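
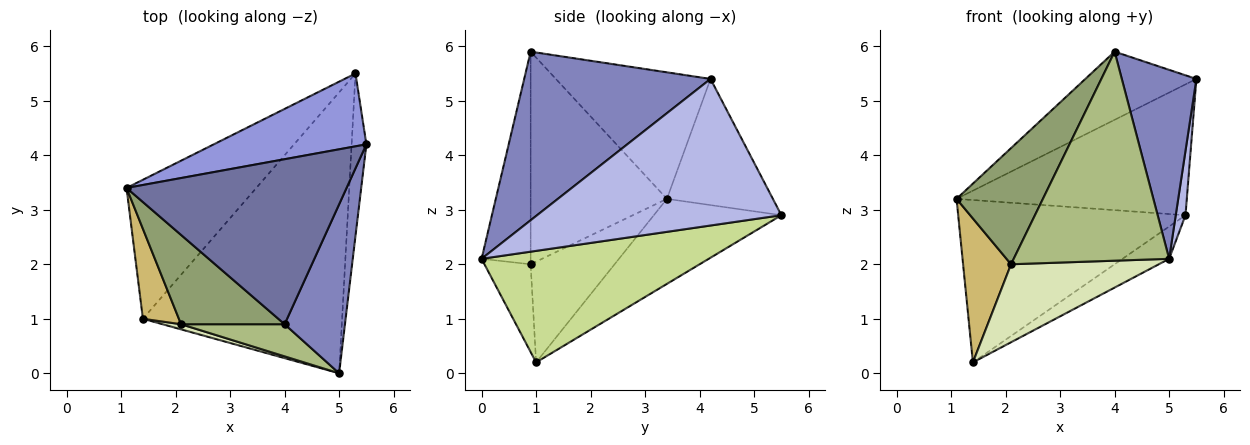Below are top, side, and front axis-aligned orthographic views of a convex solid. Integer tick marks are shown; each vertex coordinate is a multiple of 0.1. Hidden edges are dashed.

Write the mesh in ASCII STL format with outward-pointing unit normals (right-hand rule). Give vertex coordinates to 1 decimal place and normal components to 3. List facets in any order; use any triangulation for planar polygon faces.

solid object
 facet normal -0.469 0.337 0.816
  outer loop
   vertex 4.0 0.9 5.9
   vertex 5.5 4.2 5.4
   vertex 1.1 3.4 3.2
  endloop
 endfacet
 facet normal 0.881 -0.353 0.315
  outer loop
   vertex 4.0 0.9 5.9
   vertex 5.0 0.0 2.1
   vertex 5.5 4.2 5.4
  endloop
 endfacet
 facet normal -0.373 0.811 0.451
  outer loop
   vertex 5.3 5.5 2.9
   vertex 1.1 3.4 3.2
   vertex 5.5 4.2 5.4
  endloop
 endfacet
 facet normal 0.994 -0.040 -0.100
  outer loop
   vertex 5.3 5.5 2.9
   vertex 5.5 4.2 5.4
   vertex 5.0 0.0 2.1
  endloop
 endfacet
 facet normal -0.781 -0.495 0.381
  outer loop
   vertex 2.1 0.9 2.0
   vertex 4.0 0.9 5.9
   vertex 1.1 3.4 3.2
  endloop
 endfacet
 facet normal -0.298 -0.944 0.145
  outer loop
   vertex 2.1 0.9 2.0
   vertex 5.0 0.0 2.1
   vertex 4.0 0.9 5.9
  endloop
 endfacet
 facet normal 0.486 0.100 -0.868
  outer loop
   vertex 1.4 1.0 0.2
   vertex 5.3 5.5 2.9
   vertex 5.0 0.0 2.1
  endloop
 endfacet
 facet normal -0.298 -0.953 0.063
  outer loop
   vertex 1.4 1.0 0.2
   vertex 5.0 0.0 2.1
   vertex 2.1 0.9 2.0
  endloop
 endfacet
 facet normal -0.392 0.699 -0.598
  outer loop
   vertex 1.4 1.0 0.2
   vertex 1.1 3.4 3.2
   vertex 5.3 5.5 2.9
  endloop
 endfacet
 facet normal -0.829 -0.474 0.296
  outer loop
   vertex 1.4 1.0 0.2
   vertex 2.1 0.9 2.0
   vertex 1.1 3.4 3.2
  endloop
 endfacet
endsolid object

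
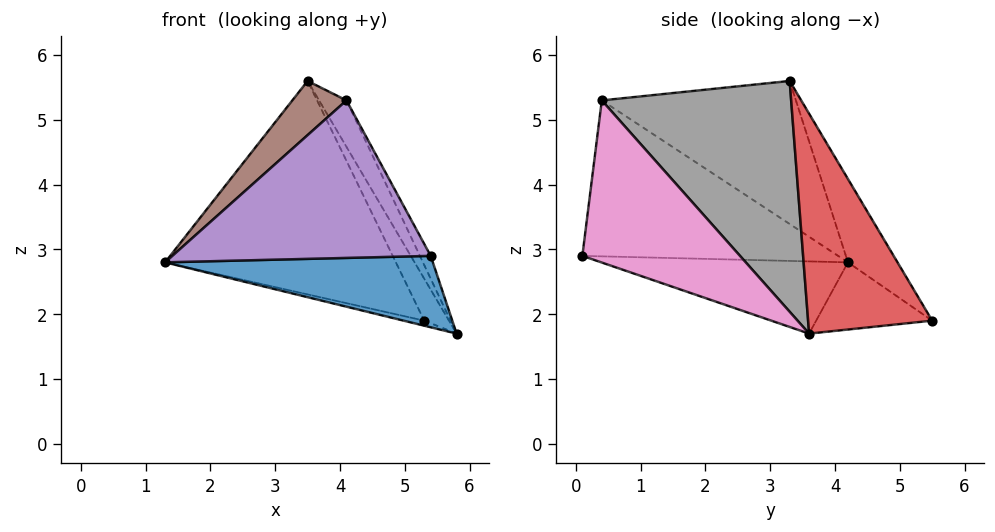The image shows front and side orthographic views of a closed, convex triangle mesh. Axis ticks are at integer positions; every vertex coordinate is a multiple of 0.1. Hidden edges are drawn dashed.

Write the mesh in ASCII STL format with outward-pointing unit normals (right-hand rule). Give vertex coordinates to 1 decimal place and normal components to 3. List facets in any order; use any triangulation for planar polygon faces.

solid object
 facet normal -0.263 -0.286 -0.921
  outer loop
   vertex 5.4 0.1 2.9
   vertex 1.3 4.2 2.8
   vertex 5.8 3.6 1.7
  endloop
 endfacet
 facet normal -0.232 0.041 -0.972
  outer loop
   vertex 5.3 5.5 1.9
   vertex 5.8 3.6 1.7
   vertex 1.3 4.2 2.8
  endloop
 endfacet
 facet normal -0.189 0.882 0.432
  outer loop
   vertex 5.3 5.5 1.9
   vertex 1.3 4.2 2.8
   vertex 3.5 3.3 5.6
  endloop
 endfacet
 facet normal 0.843 0.168 0.510
  outer loop
   vertex 5.3 5.5 1.9
   vertex 3.5 3.3 5.6
   vertex 5.8 3.6 1.7
  endloop
 endfacet
 facet normal -0.675 -0.682 -0.281
  outer loop
   vertex 4.1 0.4 5.3
   vertex 1.3 4.2 2.8
   vertex 5.4 0.1 2.9
  endloop
 endfacet
 facet normal -0.800 -0.223 0.557
  outer loop
   vertex 4.1 0.4 5.3
   vertex 3.5 3.3 5.6
   vertex 1.3 4.2 2.8
  endloop
 endfacet
 facet normal 0.881 0.060 0.470
  outer loop
   vertex 4.1 0.4 5.3
   vertex 5.4 0.1 2.9
   vertex 5.8 3.6 1.7
  endloop
 endfacet
 facet normal 0.851 0.123 0.511
  outer loop
   vertex 4.1 0.4 5.3
   vertex 5.8 3.6 1.7
   vertex 3.5 3.3 5.6
  endloop
 endfacet
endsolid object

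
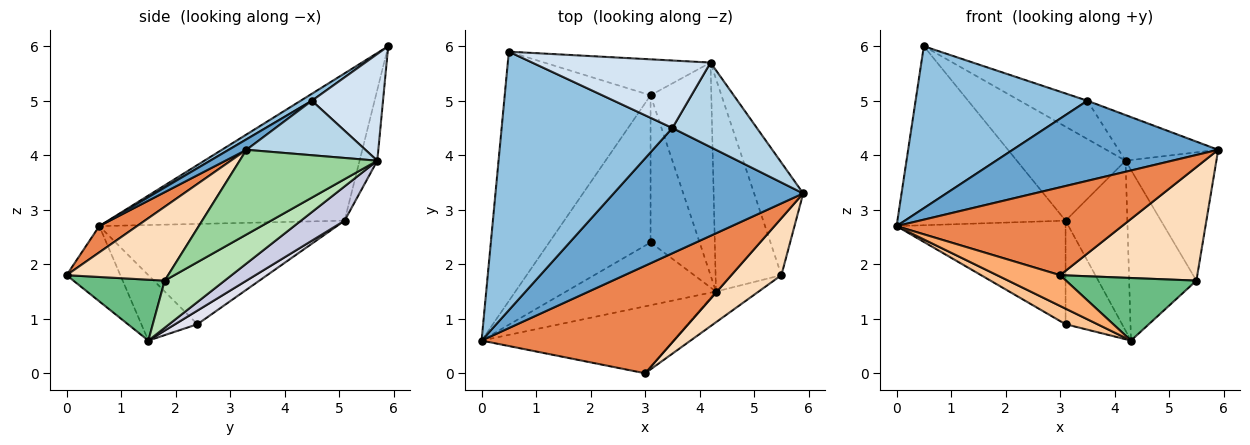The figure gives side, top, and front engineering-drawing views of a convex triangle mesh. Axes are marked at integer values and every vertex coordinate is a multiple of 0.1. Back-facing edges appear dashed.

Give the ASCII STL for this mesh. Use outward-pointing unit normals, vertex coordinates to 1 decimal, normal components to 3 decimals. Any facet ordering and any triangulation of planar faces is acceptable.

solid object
 facet normal 0.047 -0.538 0.842
  outer loop
   vertex 3.5 4.5 5.0
   vertex 0.0 0.6 2.7
   vertex 5.9 3.3 4.1
  endloop
 endfacet
 facet normal 0.035 -0.531 0.847
  outer loop
   vertex 3.5 4.5 5.0
   vertex 0.5 5.9 6.0
   vertex 0.0 0.6 2.7
  endloop
 endfacet
 facet normal 0.494 0.413 0.765
  outer loop
   vertex 3.5 4.5 5.0
   vertex 5.9 3.3 4.1
   vertex 4.2 5.7 3.9
  endloop
 endfacet
 facet normal 0.462 0.438 0.771
  outer loop
   vertex 3.5 4.5 5.0
   vertex 4.2 5.7 3.9
   vertex 0.5 5.9 6.0
  endloop
 endfacet
 facet normal 0.105 -0.629 0.770
  outer loop
   vertex 3.0 0.0 1.8
   vertex 5.9 3.3 4.1
   vertex 0.0 0.6 2.7
  endloop
 endfacet
 facet normal -0.335 -0.394 -0.856
  outer loop
   vertex 3.0 0.0 1.8
   vertex 0.0 0.6 2.7
   vertex 4.3 1.5 0.6
  endloop
 endfacet
 facet normal -0.390 -0.222 -0.894
  outer loop
   vertex 3.1 2.4 0.9
   vertex 4.3 1.5 0.6
   vertex 0.0 0.6 2.7
  endloop
 endfacet
 facet normal 0.552 -0.745 0.374
  outer loop
   vertex 5.5 1.8 1.7
   vertex 5.9 3.3 4.1
   vertex 3.0 0.0 1.8
  endloop
 endfacet
 facet normal 0.532 -0.760 -0.373
  outer loop
   vertex 5.5 1.8 1.7
   vertex 3.0 0.0 1.8
   vertex 4.3 1.5 0.6
  endloop
 endfacet
 facet normal 0.751 0.496 -0.435
  outer loop
   vertex 5.5 1.8 1.7
   vertex 4.2 5.7 3.9
   vertex 5.9 3.3 4.1
  endloop
 endfacet
 facet normal 0.487 0.547 -0.681
  outer loop
   vertex 5.5 1.8 1.7
   vertex 4.3 1.5 0.6
   vertex 4.2 5.7 3.9
  endloop
 endfacet
 facet normal -0.151 0.923 -0.353
  outer loop
   vertex 3.1 5.1 2.8
   vertex 0.5 5.9 6.0
   vertex 4.2 5.7 3.9
  endloop
 endfacet
 facet normal -0.634 0.451 -0.628
  outer loop
   vertex 3.1 5.1 2.8
   vertex 0.0 0.6 2.7
   vertex 0.5 5.9 6.0
  endloop
 endfacet
 facet normal -0.629 0.447 -0.636
  outer loop
   vertex 3.1 5.1 2.8
   vertex 3.1 2.4 0.9
   vertex 0.0 0.6 2.7
  endloop
 endfacet
 facet normal 0.403 0.571 -0.715
  outer loop
   vertex 3.1 5.1 2.8
   vertex 4.2 5.7 3.9
   vertex 4.3 1.5 0.6
  endloop
 endfacet
 facet normal 0.222 0.561 -0.797
  outer loop
   vertex 3.1 5.1 2.8
   vertex 4.3 1.5 0.6
   vertex 3.1 2.4 0.9
  endloop
 endfacet
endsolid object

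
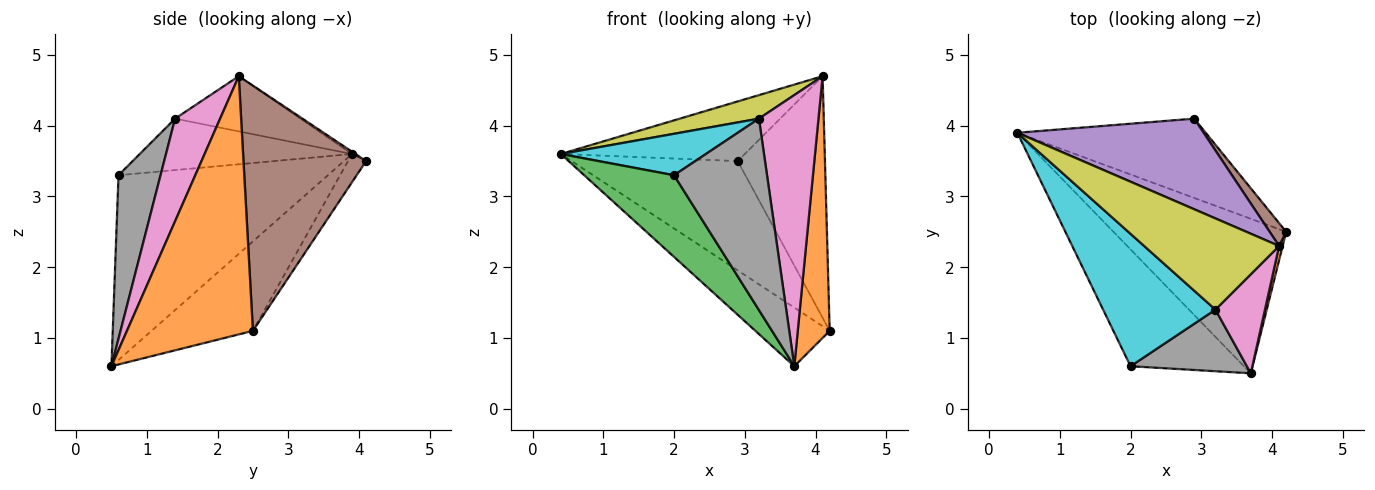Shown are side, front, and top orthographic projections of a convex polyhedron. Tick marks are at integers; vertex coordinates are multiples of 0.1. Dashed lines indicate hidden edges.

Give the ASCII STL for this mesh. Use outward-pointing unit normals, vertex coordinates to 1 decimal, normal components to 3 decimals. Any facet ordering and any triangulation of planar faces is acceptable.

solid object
 facet normal -0.436 0.319 -0.841
  outer loop
   vertex 3.7 0.5 0.6
   vertex 0.4 3.9 3.6
   vertex 4.2 2.5 1.1
  endloop
 endfacet
 facet normal 0.969 -0.246 0.013
  outer loop
   vertex 4.1 2.3 4.7
   vertex 3.7 0.5 0.6
   vertex 4.2 2.5 1.1
  endloop
 endfacet
 facet normal -0.800 -0.343 -0.491
  outer loop
   vertex 2.0 0.6 3.3
   vertex 0.4 3.9 3.6
   vertex 3.7 0.5 0.6
  endloop
 endfacet
 facet normal -0.088 0.806 -0.585
  outer loop
   vertex 2.9 4.1 3.5
   vertex 4.2 2.5 1.1
   vertex 0.4 3.9 3.6
  endloop
 endfacet
 facet normal -0.011 0.550 0.835
  outer loop
   vertex 2.9 4.1 3.5
   vertex 0.4 3.9 3.6
   vertex 4.1 2.3 4.7
  endloop
 endfacet
 facet normal 0.814 0.579 0.055
  outer loop
   vertex 2.9 4.1 3.5
   vertex 4.1 2.3 4.7
   vertex 4.2 2.5 1.1
  endloop
 endfacet
 facet normal 0.579 -0.766 0.280
  outer loop
   vertex 3.2 1.4 4.1
   vertex 3.7 0.5 0.6
   vertex 4.1 2.3 4.7
  endloop
 endfacet
 facet normal 0.395 -0.874 0.281
  outer loop
   vertex 3.2 1.4 4.1
   vertex 2.0 0.6 3.3
   vertex 3.7 0.5 0.6
  endloop
 endfacet
 facet normal -0.368 -0.232 0.900
  outer loop
   vertex 3.2 1.4 4.1
   vertex 4.1 2.3 4.7
   vertex 0.4 3.9 3.6
  endloop
 endfacet
 facet normal -0.401 -0.274 0.874
  outer loop
   vertex 3.2 1.4 4.1
   vertex 0.4 3.9 3.6
   vertex 2.0 0.6 3.3
  endloop
 endfacet
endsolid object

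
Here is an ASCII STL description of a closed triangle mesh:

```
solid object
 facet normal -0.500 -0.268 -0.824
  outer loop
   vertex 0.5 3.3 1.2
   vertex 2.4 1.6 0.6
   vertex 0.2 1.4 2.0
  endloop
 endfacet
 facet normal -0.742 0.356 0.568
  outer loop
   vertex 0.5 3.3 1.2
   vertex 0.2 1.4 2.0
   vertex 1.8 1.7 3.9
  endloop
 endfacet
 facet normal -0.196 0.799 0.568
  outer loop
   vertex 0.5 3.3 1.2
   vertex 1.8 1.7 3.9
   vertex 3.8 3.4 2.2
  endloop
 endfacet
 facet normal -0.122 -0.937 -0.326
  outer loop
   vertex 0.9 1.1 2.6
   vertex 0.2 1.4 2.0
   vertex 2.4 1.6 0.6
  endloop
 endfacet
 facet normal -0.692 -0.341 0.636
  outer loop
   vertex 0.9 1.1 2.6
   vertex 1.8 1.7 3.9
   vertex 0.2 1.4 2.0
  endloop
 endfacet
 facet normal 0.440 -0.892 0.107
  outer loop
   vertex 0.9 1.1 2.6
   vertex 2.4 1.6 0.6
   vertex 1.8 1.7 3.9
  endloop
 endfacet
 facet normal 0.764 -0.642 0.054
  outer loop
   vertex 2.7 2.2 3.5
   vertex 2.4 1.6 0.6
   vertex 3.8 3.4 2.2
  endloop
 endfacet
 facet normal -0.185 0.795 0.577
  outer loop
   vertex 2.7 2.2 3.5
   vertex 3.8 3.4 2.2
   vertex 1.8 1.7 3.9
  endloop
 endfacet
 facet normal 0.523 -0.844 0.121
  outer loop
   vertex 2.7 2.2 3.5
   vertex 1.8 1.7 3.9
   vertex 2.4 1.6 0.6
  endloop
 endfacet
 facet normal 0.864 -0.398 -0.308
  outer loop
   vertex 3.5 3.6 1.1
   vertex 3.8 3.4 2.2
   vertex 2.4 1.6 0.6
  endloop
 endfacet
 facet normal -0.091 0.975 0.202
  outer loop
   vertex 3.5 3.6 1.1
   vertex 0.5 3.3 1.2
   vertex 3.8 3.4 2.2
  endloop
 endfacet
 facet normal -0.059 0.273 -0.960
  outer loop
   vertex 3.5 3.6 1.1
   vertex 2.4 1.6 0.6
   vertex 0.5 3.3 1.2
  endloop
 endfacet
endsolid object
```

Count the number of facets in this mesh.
12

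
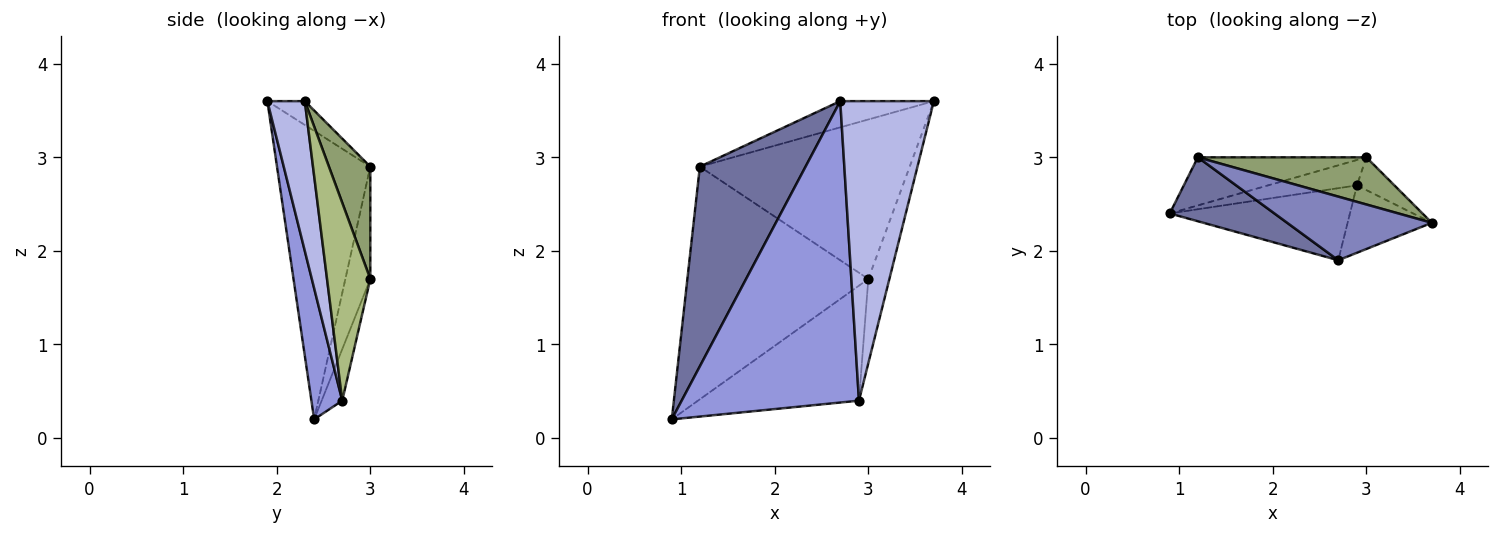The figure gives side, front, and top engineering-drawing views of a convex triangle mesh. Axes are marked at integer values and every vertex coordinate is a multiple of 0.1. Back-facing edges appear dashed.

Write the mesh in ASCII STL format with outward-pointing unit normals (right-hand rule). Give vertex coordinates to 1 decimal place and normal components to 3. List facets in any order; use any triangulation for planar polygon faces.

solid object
 facet normal -0.644 -0.729 0.233
  outer loop
   vertex 2.7 1.9 3.6
   vertex 1.2 3.0 2.9
   vertex 0.9 2.4 0.2
  endloop
 endfacet
 facet normal -0.151 0.376 0.914
  outer loop
   vertex 2.7 1.9 3.6
   vertex 3.7 2.3 3.6
   vertex 1.2 3.0 2.9
  endloop
 endfacet
 facet normal 0.167 -0.959 -0.229
  outer loop
   vertex 2.9 2.7 0.4
   vertex 2.7 1.9 3.6
   vertex 0.9 2.4 0.2
  endloop
 endfacet
 facet normal 0.364 -0.909 -0.204
  outer loop
   vertex 2.9 2.7 0.4
   vertex 3.7 2.3 3.6
   vertex 2.7 1.9 3.6
  endloop
 endfacet
 facet normal 0.186 0.942 0.279
  outer loop
   vertex 3.0 3.0 1.7
   vertex 1.2 3.0 2.9
   vertex 3.7 2.3 3.6
  endloop
 endfacet
 facet normal 0.886 0.431 -0.168
  outer loop
   vertex 3.0 3.0 1.7
   vertex 3.7 2.3 3.6
   vertex 2.9 2.7 0.4
  endloop
 endfacet
 facet normal -0.134 0.970 -0.201
  outer loop
   vertex 3.0 3.0 1.7
   vertex 0.9 2.4 0.2
   vertex 1.2 3.0 2.9
  endloop
 endfacet
 facet normal -0.124 0.969 -0.214
  outer loop
   vertex 3.0 3.0 1.7
   vertex 2.9 2.7 0.4
   vertex 0.9 2.4 0.2
  endloop
 endfacet
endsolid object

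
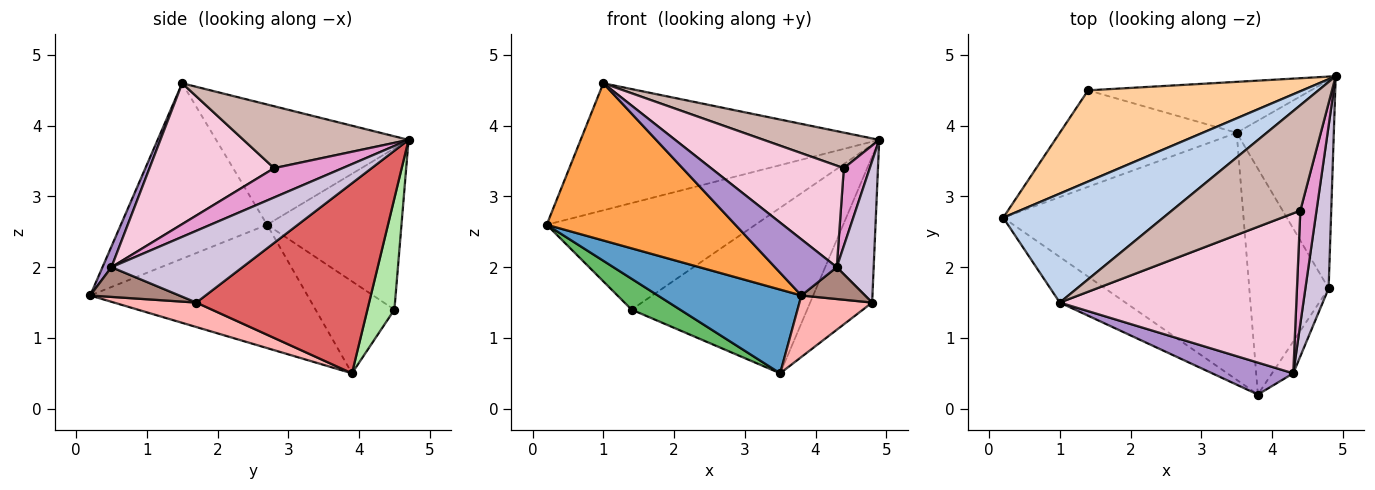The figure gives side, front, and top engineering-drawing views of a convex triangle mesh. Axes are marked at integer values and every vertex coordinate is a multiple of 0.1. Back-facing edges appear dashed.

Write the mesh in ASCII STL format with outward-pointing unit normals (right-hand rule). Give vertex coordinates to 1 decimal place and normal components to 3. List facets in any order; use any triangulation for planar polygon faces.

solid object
 facet normal -0.437 -0.289 -0.852
  outer loop
   vertex 3.5 3.9 0.5
   vertex 3.8 0.2 1.6
   vertex 0.2 2.7 2.6
  endloop
 endfacet
 facet normal -0.439 0.682 0.585
  outer loop
   vertex 1.0 1.5 4.6
   vertex 4.9 4.7 3.8
   vertex 0.2 2.7 2.6
  endloop
 endfacet
 facet normal -0.597 -0.770 -0.223
  outer loop
   vertex 1.0 1.5 4.6
   vertex 0.2 2.7 2.6
   vertex 3.8 0.2 1.6
  endloop
 endfacet
 facet normal -0.440 0.682 0.584
  outer loop
   vertex 1.4 4.5 1.4
   vertex 0.2 2.7 2.6
   vertex 4.9 4.7 3.8
  endloop
 endfacet
 facet normal -0.444 -0.273 -0.853
  outer loop
   vertex 1.4 4.5 1.4
   vertex 3.5 3.9 0.5
   vertex 0.2 2.7 2.6
  endloop
 endfacet
 facet normal 0.145 0.946 -0.291
  outer loop
   vertex 1.4 4.5 1.4
   vertex 4.9 4.7 3.8
   vertex 3.5 3.9 0.5
  endloop
 endfacet
 facet normal 0.848 0.304 -0.434
  outer loop
   vertex 4.8 1.7 1.5
   vertex 3.5 3.9 0.5
   vertex 4.9 4.7 3.8
  endloop
 endfacet
 facet normal 0.285 -0.252 -0.925
  outer loop
   vertex 4.8 1.7 1.5
   vertex 3.8 0.2 1.6
   vertex 3.5 3.9 0.5
  endloop
 endfacet
 facet normal 0.125 -0.862 0.490
  outer loop
   vertex 4.3 0.5 2.0
   vertex 1.0 1.5 4.6
   vertex 3.8 0.2 1.6
  endloop
 endfacet
 facet normal 0.919 -0.259 0.298
  outer loop
   vertex 4.3 0.5 2.0
   vertex 4.8 1.7 1.5
   vertex 4.9 4.7 3.8
  endloop
 endfacet
 facet normal 0.704 -0.503 -0.503
  outer loop
   vertex 4.3 0.5 2.0
   vertex 3.8 0.2 1.6
   vertex 4.8 1.7 1.5
  endloop
 endfacet
 facet normal 0.415 -0.291 0.862
  outer loop
   vertex 4.4 2.8 3.4
   vertex 4.9 4.7 3.8
   vertex 1.0 1.5 4.6
  endloop
 endfacet
 facet normal 0.831 -0.315 0.458
  outer loop
   vertex 4.4 2.8 3.4
   vertex 4.3 0.5 2.0
   vertex 4.9 4.7 3.8
  endloop
 endfacet
 facet normal 0.449 -0.479 0.754
  outer loop
   vertex 4.4 2.8 3.4
   vertex 1.0 1.5 4.6
   vertex 4.3 0.5 2.0
  endloop
 endfacet
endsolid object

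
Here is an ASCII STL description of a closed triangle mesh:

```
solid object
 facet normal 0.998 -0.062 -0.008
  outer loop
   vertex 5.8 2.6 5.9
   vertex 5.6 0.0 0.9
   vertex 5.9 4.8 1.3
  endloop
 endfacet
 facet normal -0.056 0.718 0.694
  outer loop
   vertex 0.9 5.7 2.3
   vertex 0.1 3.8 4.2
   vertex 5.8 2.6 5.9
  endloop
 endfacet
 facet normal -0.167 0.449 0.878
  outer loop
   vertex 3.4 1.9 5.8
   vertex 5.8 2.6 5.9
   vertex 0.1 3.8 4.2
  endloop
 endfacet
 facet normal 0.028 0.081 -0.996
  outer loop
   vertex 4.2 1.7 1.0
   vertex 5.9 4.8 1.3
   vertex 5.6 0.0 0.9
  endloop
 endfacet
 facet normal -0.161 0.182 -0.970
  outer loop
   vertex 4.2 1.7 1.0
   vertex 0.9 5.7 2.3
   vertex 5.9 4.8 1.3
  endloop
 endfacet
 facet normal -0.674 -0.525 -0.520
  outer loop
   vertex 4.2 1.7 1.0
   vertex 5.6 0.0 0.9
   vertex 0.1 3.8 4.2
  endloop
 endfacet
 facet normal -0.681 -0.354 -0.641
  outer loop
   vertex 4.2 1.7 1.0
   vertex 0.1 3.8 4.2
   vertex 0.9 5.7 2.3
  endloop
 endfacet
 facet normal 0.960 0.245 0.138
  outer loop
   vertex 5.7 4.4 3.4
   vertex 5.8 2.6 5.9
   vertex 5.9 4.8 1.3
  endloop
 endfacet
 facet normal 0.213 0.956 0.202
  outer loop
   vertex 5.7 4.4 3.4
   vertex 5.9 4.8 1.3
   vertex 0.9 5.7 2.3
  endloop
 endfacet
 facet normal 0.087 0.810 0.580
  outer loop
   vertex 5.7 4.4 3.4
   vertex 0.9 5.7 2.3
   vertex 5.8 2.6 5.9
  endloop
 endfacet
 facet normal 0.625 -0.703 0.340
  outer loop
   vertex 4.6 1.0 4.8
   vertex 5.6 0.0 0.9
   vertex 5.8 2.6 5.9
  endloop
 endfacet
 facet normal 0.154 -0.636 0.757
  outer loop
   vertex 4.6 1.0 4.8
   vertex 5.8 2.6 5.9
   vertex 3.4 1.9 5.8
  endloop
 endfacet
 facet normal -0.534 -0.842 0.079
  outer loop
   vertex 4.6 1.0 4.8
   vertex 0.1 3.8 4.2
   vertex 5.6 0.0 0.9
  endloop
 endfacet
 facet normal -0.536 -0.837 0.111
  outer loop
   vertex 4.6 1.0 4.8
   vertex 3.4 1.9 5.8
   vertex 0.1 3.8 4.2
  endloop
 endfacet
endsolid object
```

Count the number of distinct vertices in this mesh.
9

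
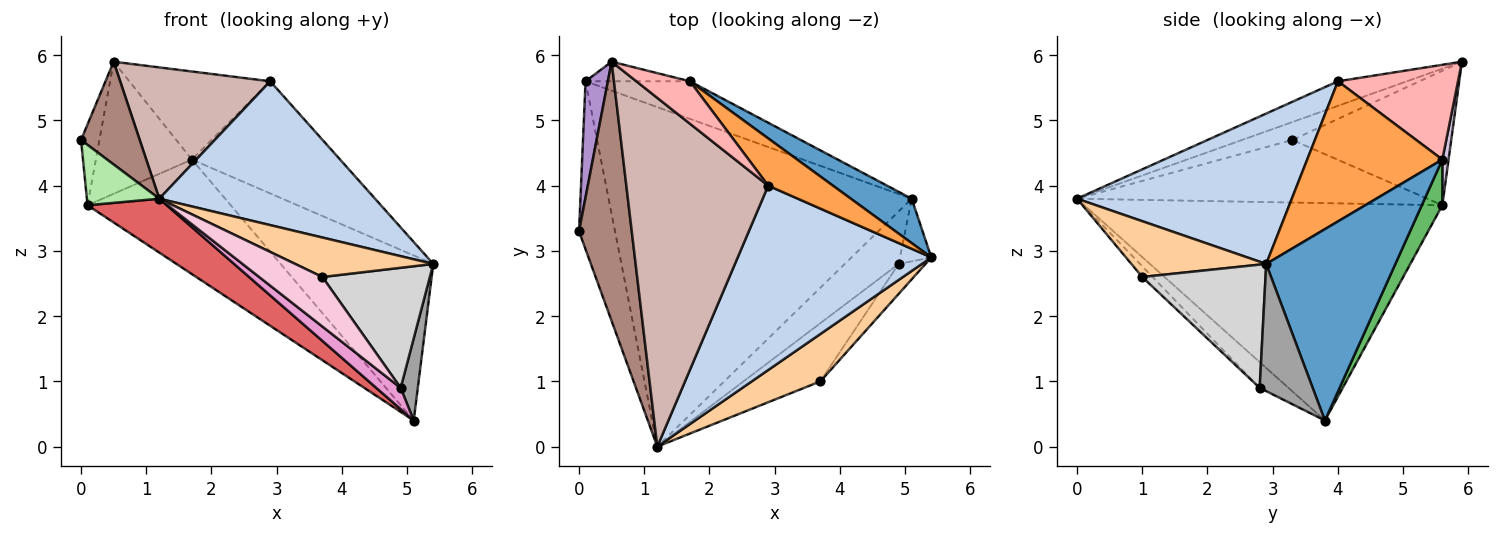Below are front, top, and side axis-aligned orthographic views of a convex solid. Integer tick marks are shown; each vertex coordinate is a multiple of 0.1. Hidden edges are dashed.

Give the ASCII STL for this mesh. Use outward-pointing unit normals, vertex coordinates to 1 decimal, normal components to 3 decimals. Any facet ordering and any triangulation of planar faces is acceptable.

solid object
 facet normal 0.633 0.748 0.201
  outer loop
   vertex 1.7 5.6 4.4
   vertex 5.4 2.9 2.8
   vertex 5.1 3.8 0.4
  endloop
 endfacet
 facet normal 0.522 -0.525 0.672
  outer loop
   vertex 2.9 4.0 5.6
   vertex 1.2 0.0 3.8
   vertex 5.4 2.9 2.8
  endloop
 endfacet
 facet normal 0.643 0.705 0.297
  outer loop
   vertex 2.9 4.0 5.6
   vertex 5.4 2.9 2.8
   vertex 1.7 5.6 4.4
  endloop
 endfacet
 facet normal 0.530 -0.543 0.652
  outer loop
   vertex 3.7 1.0 2.6
   vertex 5.4 2.9 2.8
   vertex 1.2 0.0 3.8
  endloop
 endfacet
 facet normal 0.135 0.941 -0.309
  outer loop
   vertex 0.1 5.6 3.7
   vertex 1.7 5.6 4.4
   vertex 5.1 3.8 0.4
  endloop
 endfacet
 facet normal -0.853 -0.176 -0.491
  outer loop
   vertex 0.1 5.6 3.7
   vertex 1.2 0.0 3.8
   vertex 0.0 3.3 4.7
  endloop
 endfacet
 facet normal -0.578 -0.128 -0.806
  outer loop
   vertex 0.1 5.6 3.7
   vertex 5.1 3.8 0.4
   vertex 1.2 0.0 3.8
  endloop
 endfacet
 facet normal 0.609 0.715 0.344
  outer loop
   vertex 0.5 5.9 5.9
   vertex 2.9 4.0 5.6
   vertex 1.7 5.6 4.4
  endloop
 endfacet
 facet normal -0.980 0.113 0.163
  outer loop
   vertex 0.5 5.9 5.9
   vertex 0.1 5.6 3.7
   vertex 0.0 3.3 4.7
  endloop
 endfacet
 facet normal 0.064 0.987 -0.146
  outer loop
   vertex 0.5 5.9 5.9
   vertex 1.7 5.6 4.4
   vertex 0.1 5.6 3.7
  endloop
 endfacet
 facet normal -0.301 -0.351 0.887
  outer loop
   vertex 0.5 5.9 5.9
   vertex 0.0 3.3 4.7
   vertex 1.2 0.0 3.8
  endloop
 endfacet
 facet normal -0.160 -0.348 0.924
  outer loop
   vertex 0.5 5.9 5.9
   vertex 1.2 0.0 3.8
   vertex 2.9 4.0 5.6
  endloop
 endfacet
 facet normal -0.405 -0.343 -0.848
  outer loop
   vertex 4.9 2.8 0.9
   vertex 1.2 0.0 3.8
   vertex 5.1 3.8 0.4
  endloop
 endfacet
 facet normal -0.106 -0.645 -0.757
  outer loop
   vertex 4.9 2.8 0.9
   vertex 3.7 1.0 2.6
   vertex 1.2 0.0 3.8
  endloop
 endfacet
 facet normal 0.926 -0.299 -0.228
  outer loop
   vertex 4.9 2.8 0.9
   vertex 5.1 3.8 0.4
   vertex 5.4 2.9 2.8
  endloop
 endfacet
 facet normal 0.744 -0.649 -0.162
  outer loop
   vertex 4.9 2.8 0.9
   vertex 5.4 2.9 2.8
   vertex 3.7 1.0 2.6
  endloop
 endfacet
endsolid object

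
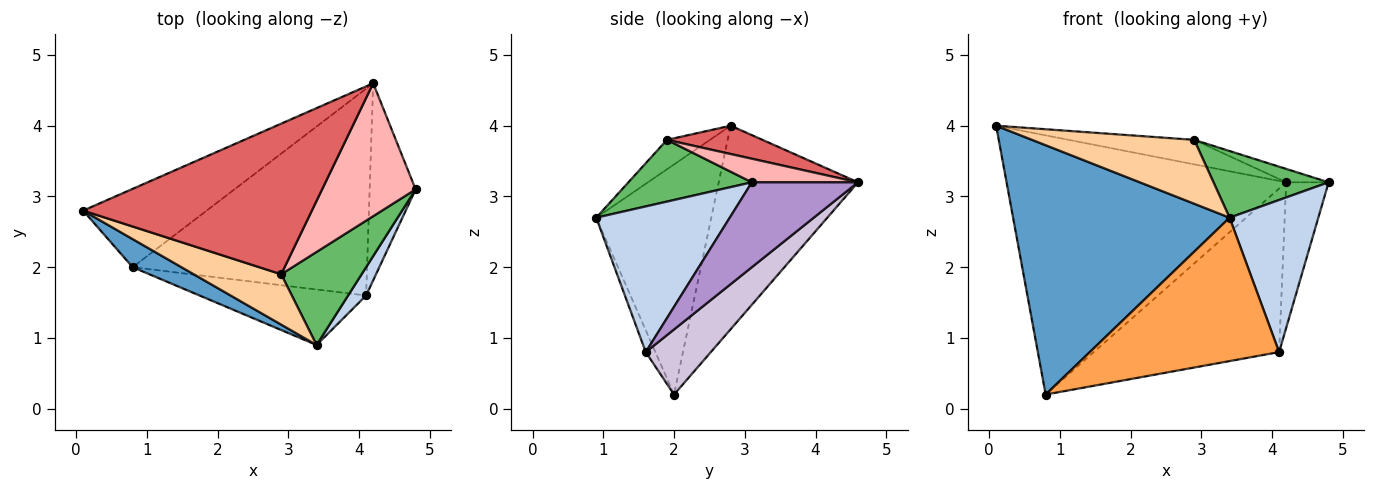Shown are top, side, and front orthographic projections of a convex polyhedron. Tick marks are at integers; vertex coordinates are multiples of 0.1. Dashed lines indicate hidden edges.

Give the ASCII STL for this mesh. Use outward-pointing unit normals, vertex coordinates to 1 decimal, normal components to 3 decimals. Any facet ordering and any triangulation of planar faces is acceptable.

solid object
 facet normal -0.467 -0.879 0.099
  outer loop
   vertex 0.8 2.0 0.2
   vertex 3.4 0.9 2.7
   vertex 0.1 2.8 4.0
  endloop
 endfacet
 facet normal 0.829 -0.551 0.102
  outer loop
   vertex 4.1 1.6 0.8
   vertex 4.8 3.1 3.2
   vertex 3.4 0.9 2.7
  endloop
 endfacet
 facet normal -0.047 -0.932 -0.361
  outer loop
   vertex 4.1 1.6 0.8
   vertex 3.4 0.9 2.7
   vertex 0.8 2.0 0.2
  endloop
 endfacet
 facet normal -0.204 -0.769 0.606
  outer loop
   vertex 2.9 1.9 3.8
   vertex 0.1 2.8 4.0
   vertex 3.4 0.9 2.7
  endloop
 endfacet
 facet normal 0.530 -0.494 0.690
  outer loop
   vertex 2.9 1.9 3.8
   vertex 3.4 0.9 2.7
   vertex 4.8 3.1 3.2
  endloop
 endfacet
 facet normal -0.430 0.864 -0.261
  outer loop
   vertex 4.2 4.6 3.2
   vertex 0.8 2.0 0.2
   vertex 0.1 2.8 4.0
  endloop
 endfacet
 facet normal 0.121 0.159 0.980
  outer loop
   vertex 4.2 4.6 3.2
   vertex 0.1 2.8 4.0
   vertex 2.9 1.9 3.8
  endloop
 endfacet
 facet normal 0.243 0.097 0.965
  outer loop
   vertex 4.2 4.6 3.2
   vertex 2.9 1.9 3.8
   vertex 4.8 3.1 3.2
  endloop
 endfacet
 facet normal 0.829 0.332 -0.449
  outer loop
   vertex 4.2 4.6 3.2
   vertex 4.8 3.1 3.2
   vertex 4.1 1.6 0.8
  endloop
 endfacet
 facet normal 0.213 0.606 -0.766
  outer loop
   vertex 4.2 4.6 3.2
   vertex 4.1 1.6 0.8
   vertex 0.8 2.0 0.2
  endloop
 endfacet
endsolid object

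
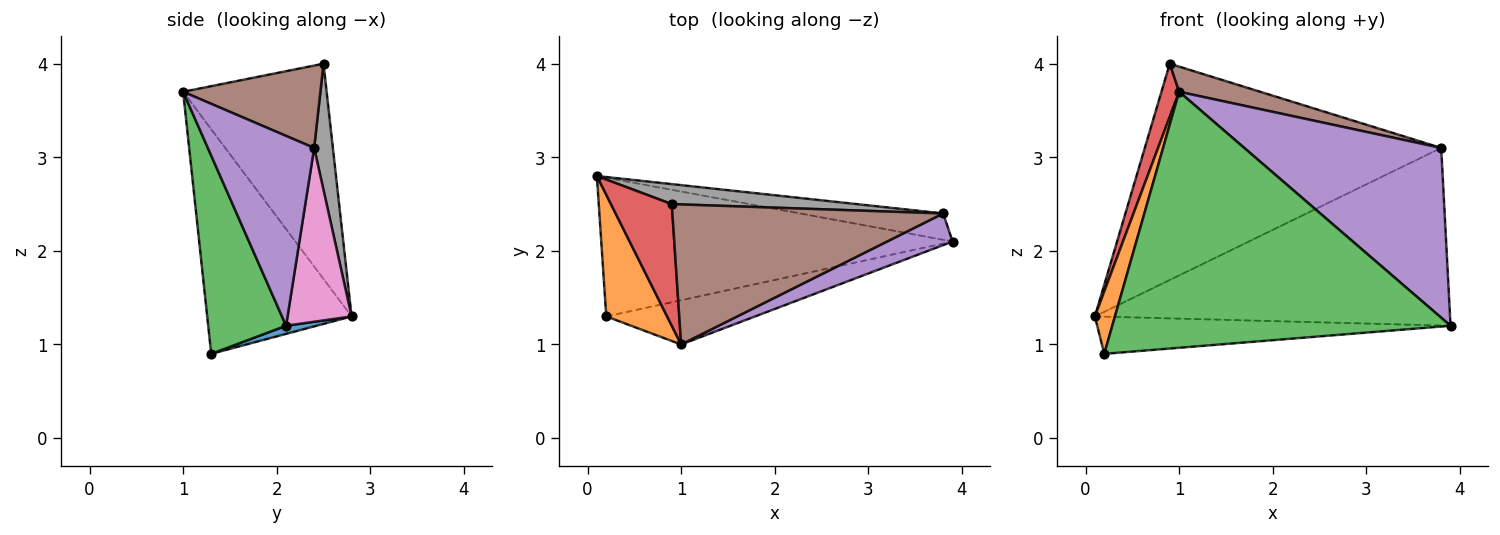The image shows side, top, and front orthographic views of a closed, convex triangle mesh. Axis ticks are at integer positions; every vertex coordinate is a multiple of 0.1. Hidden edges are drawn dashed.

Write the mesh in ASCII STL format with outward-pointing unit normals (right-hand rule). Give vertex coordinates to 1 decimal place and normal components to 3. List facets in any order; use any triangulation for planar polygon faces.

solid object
 facet normal 0.022 0.259 -0.966
  outer loop
   vertex 0.2 1.3 0.9
   vertex 0.1 2.8 1.3
   vertex 3.9 2.1 1.2
  endloop
 endfacet
 facet normal -0.957 -0.133 0.259
  outer loop
   vertex 0.2 1.3 0.9
   vertex 1.0 1.0 3.7
   vertex 0.1 2.8 1.3
  endloop
 endfacet
 facet normal 0.221 -0.961 -0.166
  outer loop
   vertex 0.2 1.3 0.9
   vertex 3.9 2.1 1.2
   vertex 1.0 1.0 3.7
  endloop
 endfacet
 facet normal -0.956 -0.118 0.270
  outer loop
   vertex 0.9 2.5 4.0
   vertex 0.1 2.8 1.3
   vertex 1.0 1.0 3.7
  endloop
 endfacet
 facet normal 0.469 -0.868 0.162
  outer loop
   vertex 3.8 2.4 3.1
   vertex 1.0 1.0 3.7
   vertex 3.9 2.1 1.2
  endloop
 endfacet
 facet normal 0.287 -0.169 0.943
  outer loop
   vertex 3.8 2.4 3.1
   vertex 0.9 2.5 4.0
   vertex 1.0 1.0 3.7
  endloop
 endfacet
 facet normal 0.176 0.974 -0.145
  outer loop
   vertex 3.8 2.4 3.1
   vertex 3.9 2.1 1.2
   vertex 0.1 2.8 1.3
  endloop
 endfacet
 facet normal 0.063 0.994 0.092
  outer loop
   vertex 3.8 2.4 3.1
   vertex 0.1 2.8 1.3
   vertex 0.9 2.5 4.0
  endloop
 endfacet
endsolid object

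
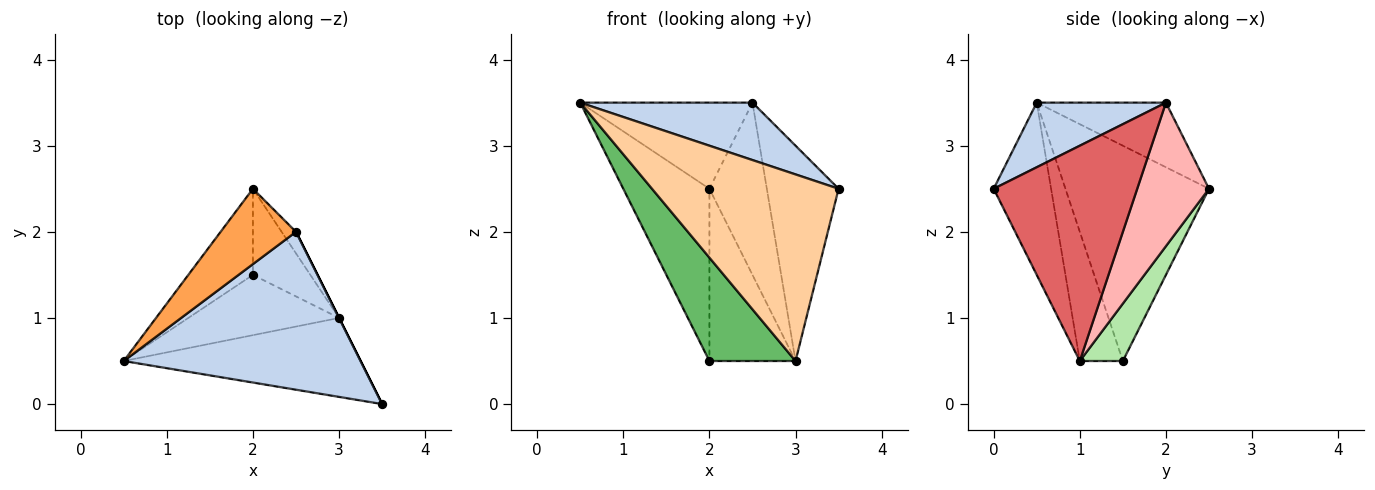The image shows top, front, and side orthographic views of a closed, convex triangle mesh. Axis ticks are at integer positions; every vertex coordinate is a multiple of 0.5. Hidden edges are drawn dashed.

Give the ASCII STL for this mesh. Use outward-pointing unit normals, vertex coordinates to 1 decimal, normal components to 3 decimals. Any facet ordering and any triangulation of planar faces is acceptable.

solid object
 facet normal -0.830 0.498 -0.249
  outer loop
   vertex 2.0 1.5 0.5
   vertex 0.5 0.5 3.5
   vertex 2.0 2.5 2.5
  endloop
 endfacet
 facet normal 0.248 -0.331 0.910
  outer loop
   vertex 2.5 2.0 3.5
   vertex 0.5 0.5 3.5
   vertex 3.5 0.0 2.5
  endloop
 endfacet
 facet normal -0.492 0.655 0.573
  outer loop
   vertex 2.5 2.0 3.5
   vertex 2.0 2.5 2.5
   vertex 0.5 0.5 3.5
  endloop
 endfacet
 facet normal -0.273 -0.886 -0.375
  outer loop
   vertex 3.0 1.0 0.5
   vertex 3.5 0.0 2.5
   vertex 0.5 0.5 3.5
  endloop
 endfacet
 facet normal -0.396 -0.793 -0.463
  outer loop
   vertex 3.0 1.0 0.5
   vertex 0.5 0.5 3.5
   vertex 2.0 1.5 0.5
  endloop
 endfacet
 facet normal 0.408 0.816 -0.408
  outer loop
   vertex 3.0 1.0 0.5
   vertex 2.0 1.5 0.5
   vertex 2.0 2.5 2.5
  endloop
 endfacet
 facet normal 0.894 0.447 0.000
  outer loop
   vertex 3.0 1.0 0.5
   vertex 2.5 2.0 3.5
   vertex 3.5 0.0 2.5
  endloop
 endfacet
 facet normal 0.778 0.623 -0.078
  outer loop
   vertex 3.0 1.0 0.5
   vertex 2.0 2.5 2.5
   vertex 2.5 2.0 3.5
  endloop
 endfacet
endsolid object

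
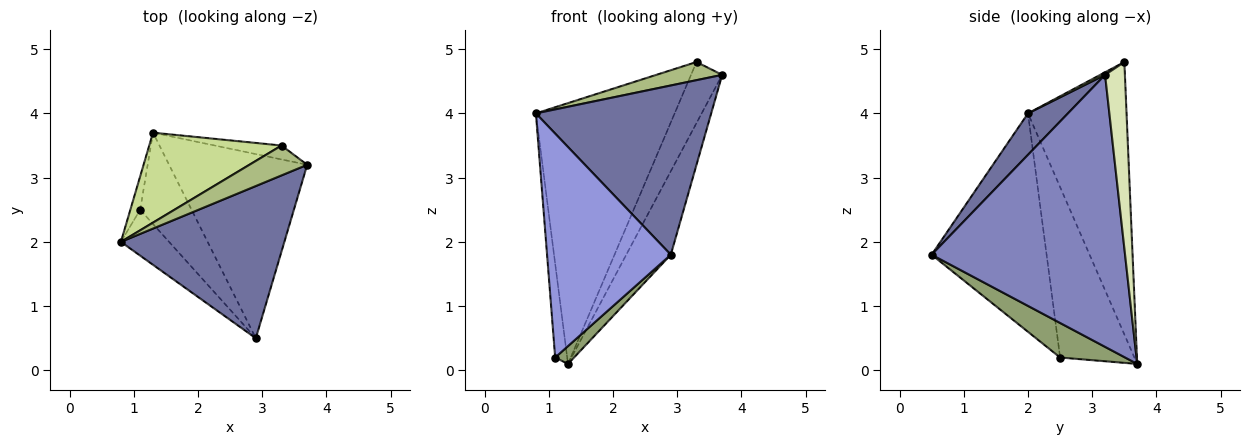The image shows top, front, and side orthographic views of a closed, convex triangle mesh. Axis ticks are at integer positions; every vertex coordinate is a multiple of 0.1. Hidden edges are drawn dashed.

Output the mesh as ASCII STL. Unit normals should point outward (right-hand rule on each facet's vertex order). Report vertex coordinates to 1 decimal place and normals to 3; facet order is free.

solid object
 facet normal 0.167 -0.733 0.659
  outer loop
   vertex 2.9 0.5 1.8
   vertex 3.7 3.2 4.6
   vertex 0.8 2.0 4.0
  endloop
 endfacet
 facet normal 0.873 0.201 -0.443
  outer loop
   vertex 1.3 3.7 0.1
   vertex 3.7 3.2 4.6
   vertex 2.9 0.5 1.8
  endloop
 endfacet
 facet normal -0.673 -0.725 -0.148
  outer loop
   vertex 1.1 2.5 0.2
   vertex 2.9 0.5 1.8
   vertex 0.8 2.0 4.0
  endloop
 endfacet
 facet normal -0.986 0.160 -0.057
  outer loop
   vertex 1.1 2.5 0.2
   vertex 0.8 2.0 4.0
   vertex 1.3 3.7 0.1
  endloop
 endfacet
 facet normal 0.551 -0.160 -0.819
  outer loop
   vertex 1.1 2.5 0.2
   vertex 1.3 3.7 0.1
   vertex 2.9 0.5 1.8
  endloop
 endfacet
 facet normal 0.038 -0.519 0.854
  outer loop
   vertex 3.3 3.5 4.8
   vertex 0.8 2.0 4.0
   vertex 3.7 3.2 4.6
  endloop
 endfacet
 facet normal -0.557 0.785 0.271
  outer loop
   vertex 3.3 3.5 4.8
   vertex 1.3 3.7 0.1
   vertex 0.8 2.0 4.0
  endloop
 endfacet
 facet normal 0.527 0.829 -0.189
  outer loop
   vertex 3.3 3.5 4.8
   vertex 3.7 3.2 4.6
   vertex 1.3 3.7 0.1
  endloop
 endfacet
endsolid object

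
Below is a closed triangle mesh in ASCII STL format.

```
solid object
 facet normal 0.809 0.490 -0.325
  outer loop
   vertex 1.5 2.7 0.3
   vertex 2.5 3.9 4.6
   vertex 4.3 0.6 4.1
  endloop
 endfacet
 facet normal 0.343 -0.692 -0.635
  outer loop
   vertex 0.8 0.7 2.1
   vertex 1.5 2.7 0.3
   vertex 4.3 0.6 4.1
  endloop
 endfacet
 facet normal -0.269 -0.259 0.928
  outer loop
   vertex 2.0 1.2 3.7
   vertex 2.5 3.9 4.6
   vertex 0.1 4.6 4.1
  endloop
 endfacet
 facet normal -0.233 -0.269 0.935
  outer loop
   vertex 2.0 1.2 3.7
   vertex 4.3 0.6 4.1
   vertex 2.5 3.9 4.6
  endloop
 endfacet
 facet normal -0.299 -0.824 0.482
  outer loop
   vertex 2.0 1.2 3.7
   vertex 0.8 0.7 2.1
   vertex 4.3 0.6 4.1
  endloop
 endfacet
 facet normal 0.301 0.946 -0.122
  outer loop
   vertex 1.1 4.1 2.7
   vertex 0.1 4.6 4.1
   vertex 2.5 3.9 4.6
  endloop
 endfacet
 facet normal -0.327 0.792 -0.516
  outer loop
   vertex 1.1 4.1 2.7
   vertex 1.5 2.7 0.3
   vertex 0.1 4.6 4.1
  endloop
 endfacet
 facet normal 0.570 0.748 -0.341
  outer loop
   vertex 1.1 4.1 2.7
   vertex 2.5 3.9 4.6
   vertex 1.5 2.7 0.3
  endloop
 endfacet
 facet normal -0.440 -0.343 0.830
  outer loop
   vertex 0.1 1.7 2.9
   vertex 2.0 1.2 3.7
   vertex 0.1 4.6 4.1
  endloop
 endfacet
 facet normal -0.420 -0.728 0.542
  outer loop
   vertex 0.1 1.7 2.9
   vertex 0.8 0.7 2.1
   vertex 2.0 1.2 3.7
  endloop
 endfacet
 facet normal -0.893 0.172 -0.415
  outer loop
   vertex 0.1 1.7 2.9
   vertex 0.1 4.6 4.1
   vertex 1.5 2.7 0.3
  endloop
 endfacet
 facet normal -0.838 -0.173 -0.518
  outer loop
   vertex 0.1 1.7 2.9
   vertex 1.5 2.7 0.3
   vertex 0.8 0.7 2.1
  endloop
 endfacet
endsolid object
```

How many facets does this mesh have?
12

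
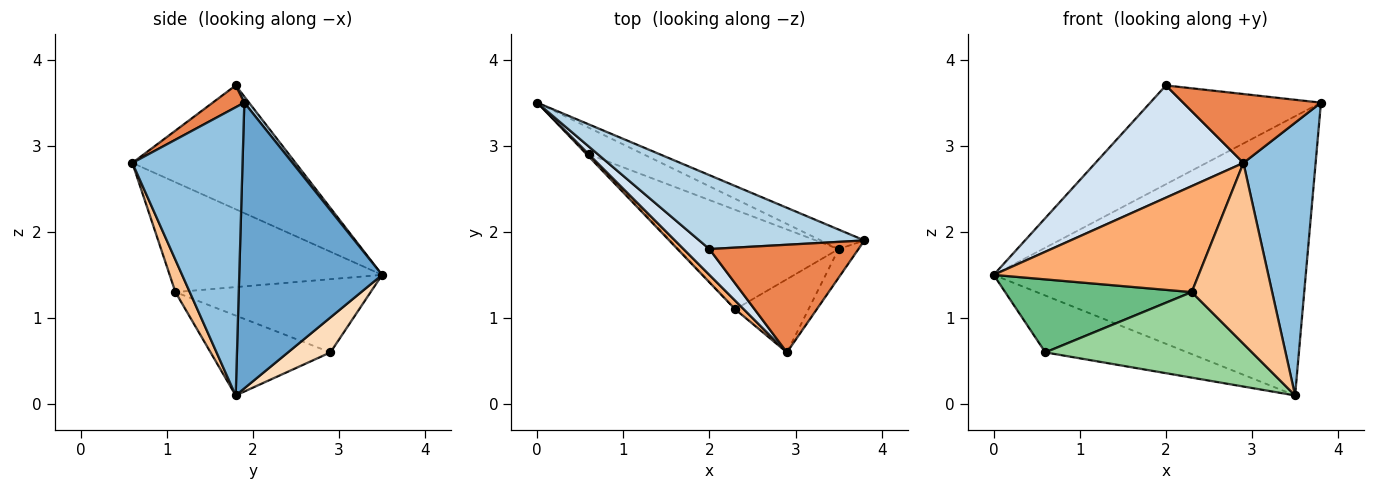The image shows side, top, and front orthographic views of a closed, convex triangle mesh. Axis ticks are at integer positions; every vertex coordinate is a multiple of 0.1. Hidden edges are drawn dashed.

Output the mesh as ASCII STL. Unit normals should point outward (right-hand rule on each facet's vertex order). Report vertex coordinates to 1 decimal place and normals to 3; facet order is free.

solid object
 facet normal 0.415 0.907 -0.063
  outer loop
   vertex 3.5 1.8 0.1
   vertex 0.0 3.5 1.5
   vertex 3.8 1.9 3.5
  endloop
 endfacet
 facet normal 0.835 -0.547 -0.058
  outer loop
   vertex 3.5 1.8 0.1
   vertex 3.8 1.9 3.5
   vertex 2.9 0.6 2.8
  endloop
 endfacet
 facet normal 0.022 0.801 0.599
  outer loop
   vertex 2.0 1.8 3.7
   vertex 3.8 1.9 3.5
   vertex 0.0 3.5 1.5
  endloop
 endfacet
 facet normal -0.732 -0.664 0.153
  outer loop
   vertex 2.0 1.8 3.7
   vertex 0.0 3.5 1.5
   vertex 2.9 0.6 2.8
  endloop
 endfacet
 facet normal 0.123 -0.535 0.836
  outer loop
   vertex 2.0 1.8 3.7
   vertex 2.9 0.6 2.8
   vertex 3.8 1.9 3.5
  endloop
 endfacet
 facet normal -0.718 -0.693 0.056
  outer loop
   vertex 2.3 1.1 1.3
   vertex 2.9 0.6 2.8
   vertex 0.0 3.5 1.5
  endloop
 endfacet
 facet normal 0.163 -0.915 -0.370
  outer loop
   vertex 2.3 1.1 1.3
   vertex 3.5 1.8 0.1
   vertex 2.9 0.6 2.8
  endloop
 endfacet
 facet normal 0.261 0.874 -0.409
  outer loop
   vertex 0.6 2.9 0.6
   vertex 0.0 3.5 1.5
   vertex 3.5 1.8 0.1
  endloop
 endfacet
 facet normal -0.723 -0.691 -0.021
  outer loop
   vertex 0.6 2.9 0.6
   vertex 2.3 1.1 1.3
   vertex 0.0 3.5 1.5
  endloop
 endfacet
 facet normal -0.354 -0.610 -0.709
  outer loop
   vertex 0.6 2.9 0.6
   vertex 3.5 1.8 0.1
   vertex 2.3 1.1 1.3
  endloop
 endfacet
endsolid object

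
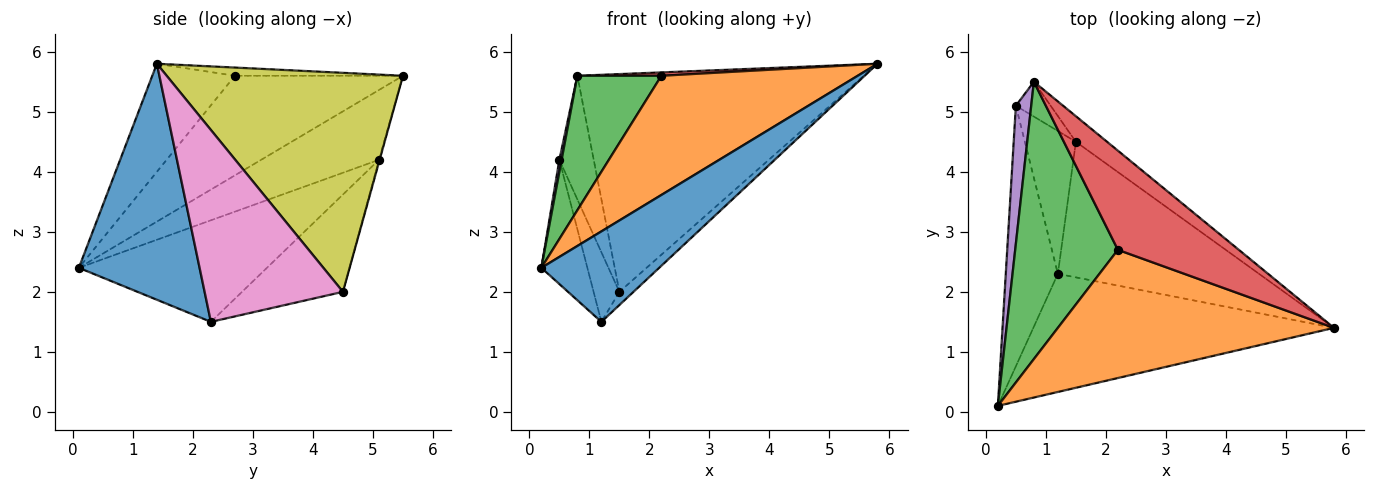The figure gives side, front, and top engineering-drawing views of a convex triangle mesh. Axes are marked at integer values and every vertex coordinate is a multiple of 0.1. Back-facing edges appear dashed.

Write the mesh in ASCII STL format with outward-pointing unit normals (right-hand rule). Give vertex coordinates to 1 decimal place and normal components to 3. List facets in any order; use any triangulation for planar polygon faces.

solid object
 facet normal 0.529 -0.516 -0.674
  outer loop
   vertex 1.2 2.3 1.5
   vertex 5.8 1.4 5.8
   vertex 0.2 0.1 2.4
  endloop
 endfacet
 facet normal -0.275 -0.655 0.704
  outer loop
   vertex 2.2 2.7 5.6
   vertex 0.2 0.1 2.4
   vertex 5.8 1.4 5.8
  endloop
 endfacet
 facet normal -0.657 -0.329 0.678
  outer loop
   vertex 2.2 2.7 5.6
   vertex 0.8 5.5 5.6
   vertex 0.2 0.1 2.4
  endloop
 endfacet
 facet normal -0.068 -0.034 0.997
  outer loop
   vertex 2.2 2.7 5.6
   vertex 5.8 1.4 5.8
   vertex 0.8 5.5 5.6
  endloop
 endfacet
 facet normal -0.977 -0.019 0.215
  outer loop
   vertex 0.5 5.1 4.2
   vertex 0.2 0.1 2.4
   vertex 0.8 5.5 5.6
  endloop
 endfacet
 facet normal -0.869 0.213 -0.446
  outer loop
   vertex 0.5 5.1 4.2
   vertex 1.2 2.3 1.5
   vertex 0.2 0.1 2.4
  endloop
 endfacet
 facet normal 0.688 0.070 -0.722
  outer loop
   vertex 1.5 4.5 2.0
   vertex 5.8 1.4 5.8
   vertex 1.2 2.3 1.5
  endloop
 endfacet
 facet normal -0.864 0.221 -0.453
  outer loop
   vertex 1.5 4.5 2.0
   vertex 1.2 2.3 1.5
   vertex 0.5 5.1 4.2
  endloop
 endfacet
 facet normal 0.634 0.768 -0.090
  outer loop
   vertex 1.5 4.5 2.0
   vertex 0.8 5.5 5.6
   vertex 5.8 1.4 5.8
  endloop
 endfacet
 facet normal -0.019 0.962 -0.271
  outer loop
   vertex 1.5 4.5 2.0
   vertex 0.5 5.1 4.2
   vertex 0.8 5.5 5.6
  endloop
 endfacet
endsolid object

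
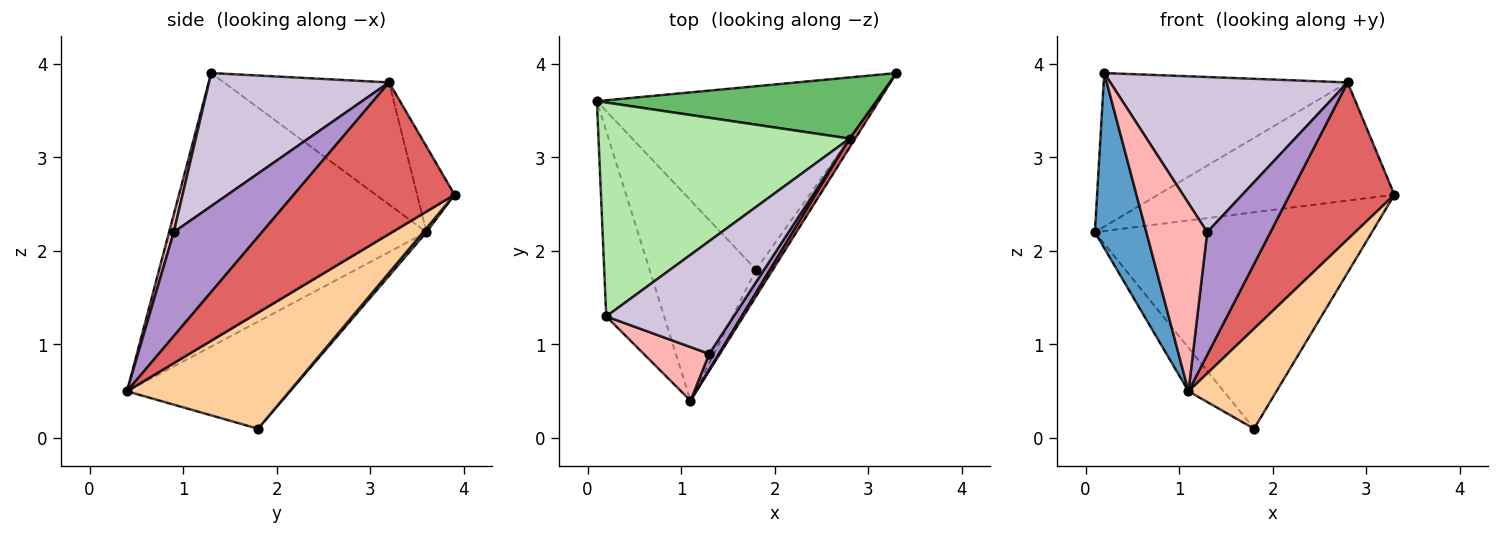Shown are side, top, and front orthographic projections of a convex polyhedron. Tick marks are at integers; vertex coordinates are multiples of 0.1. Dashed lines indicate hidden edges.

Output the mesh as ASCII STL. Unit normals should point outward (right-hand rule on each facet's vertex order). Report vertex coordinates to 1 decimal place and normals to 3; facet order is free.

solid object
 facet normal -0.960 -0.192 -0.203
  outer loop
   vertex 0.2 1.3 3.9
   vertex 0.1 3.6 2.2
   vertex 1.1 0.4 0.5
  endloop
 endfacet
 facet normal 0.009 0.763 -0.646
  outer loop
   vertex 1.8 1.8 0.1
   vertex 0.1 3.6 2.2
   vertex 3.3 3.9 2.6
  endloop
 endfacet
 facet normal -0.701 0.151 -0.697
  outer loop
   vertex 1.8 1.8 0.1
   vertex 1.1 0.4 0.5
   vertex 0.1 3.6 2.2
  endloop
 endfacet
 facet normal 0.872 -0.472 -0.127
  outer loop
   vertex 1.8 1.8 0.1
   vertex 3.3 3.9 2.6
   vertex 1.1 0.4 0.5
  endloop
 endfacet
 facet normal -0.139 0.880 0.455
  outer loop
   vertex 2.8 3.2 3.8
   vertex 3.3 3.9 2.6
   vertex 0.1 3.6 2.2
  endloop
 endfacet
 facet normal -0.367 0.542 0.756
  outer loop
   vertex 2.8 3.2 3.8
   vertex 0.1 3.6 2.2
   vertex 0.2 1.3 3.9
  endloop
 endfacet
 facet normal 0.838 -0.545 0.031
  outer loop
   vertex 2.8 3.2 3.8
   vertex 1.1 0.4 0.5
   vertex 3.3 3.9 2.6
  endloop
 endfacet
 facet normal 0.074 -0.959 0.273
  outer loop
   vertex 1.3 0.9 2.2
   vertex 0.2 1.3 3.9
   vertex 1.1 0.4 0.5
  endloop
 endfacet
 facet normal 0.810 -0.581 0.076
  outer loop
   vertex 1.3 0.9 2.2
   vertex 1.1 0.4 0.5
   vertex 2.8 3.2 3.8
  endloop
 endfacet
 facet normal 0.523 -0.690 0.501
  outer loop
   vertex 1.3 0.9 2.2
   vertex 2.8 3.2 3.8
   vertex 0.2 1.3 3.9
  endloop
 endfacet
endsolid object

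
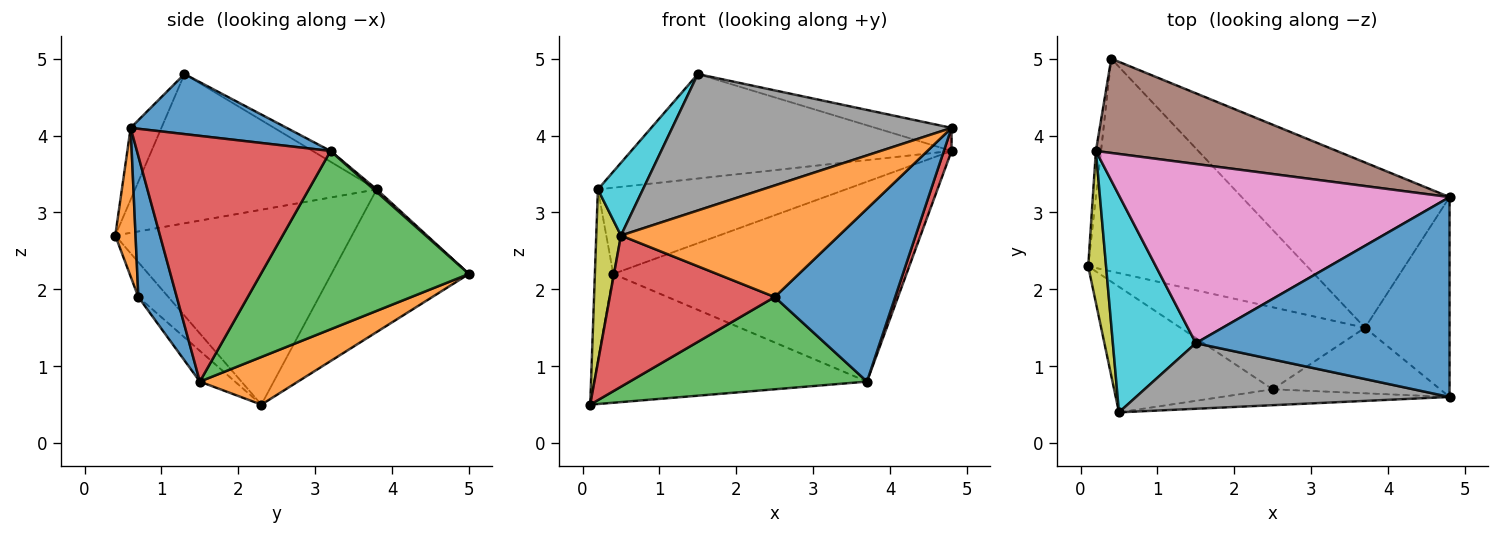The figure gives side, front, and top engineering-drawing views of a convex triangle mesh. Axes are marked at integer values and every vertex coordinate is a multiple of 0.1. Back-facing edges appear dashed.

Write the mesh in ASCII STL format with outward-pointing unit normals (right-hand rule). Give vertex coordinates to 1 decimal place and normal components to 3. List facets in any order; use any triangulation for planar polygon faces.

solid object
 facet normal 0.229 0.112 0.967
  outer loop
   vertex 4.8 0.6 4.1
   vertex 4.8 3.2 3.8
   vertex 1.5 1.3 4.8
  endloop
 endfacet
 facet normal 0.183 0.509 -0.841
  outer loop
   vertex 3.7 1.5 0.8
   vertex 0.1 2.3 0.5
   vertex 0.4 5.0 2.2
  endloop
 endfacet
 facet normal 0.480 0.676 -0.559
  outer loop
   vertex 3.7 1.5 0.8
   vertex 0.4 5.0 2.2
   vertex 4.8 3.2 3.8
  endloop
 endfacet
 facet normal 0.945 -0.038 -0.325
  outer loop
   vertex 3.7 1.5 0.8
   vertex 4.8 3.2 3.8
   vertex 4.8 0.6 4.1
  endloop
 endfacet
 facet normal -0.991 0.132 -0.036
  outer loop
   vertex 0.2 3.8 3.3
   vertex 0.4 5.0 2.2
   vertex 0.1 2.3 0.5
  endloop
 endfacet
 facet normal 0.008 0.675 0.738
  outer loop
   vertex 0.2 3.8 3.3
   vertex 4.8 3.2 3.8
   vertex 0.4 5.0 2.2
  endloop
 endfacet
 facet normal -0.028 0.503 0.864
  outer loop
   vertex 0.2 3.8 3.3
   vertex 1.5 1.3 4.8
   vertex 4.8 3.2 3.8
  endloop
 endfacet
 facet normal -0.099 -0.897 0.431
  outer loop
   vertex 0.5 0.4 2.7
   vertex 4.8 0.6 4.1
   vertex 1.5 1.3 4.8
  endloop
 endfacet
 facet normal -0.990 -0.103 0.091
  outer loop
   vertex 0.5 0.4 2.7
   vertex 0.2 3.8 3.3
   vertex 0.1 2.3 0.5
  endloop
 endfacet
 facet normal -0.863 -0.161 0.480
  outer loop
   vertex 0.5 0.4 2.7
   vertex 1.5 1.3 4.8
   vertex 0.2 3.8 3.3
  endloop
 endfacet
 facet normal 0.286 -0.896 -0.340
  outer loop
   vertex 2.5 0.7 1.9
   vertex 3.7 1.5 0.8
   vertex 4.8 0.6 4.1
  endloop
 endfacet
 facet normal 0.092 -0.986 -0.141
  outer loop
   vertex 2.5 0.7 1.9
   vertex 4.8 0.6 4.1
   vertex 0.5 0.4 2.7
  endloop
 endfacet
 facet normal -0.110 -0.743 -0.660
  outer loop
   vertex 2.5 0.7 1.9
   vertex 0.1 2.3 0.5
   vertex 3.7 1.5 0.8
  endloop
 endfacet
 facet normal -0.139 -0.762 -0.633
  outer loop
   vertex 2.5 0.7 1.9
   vertex 0.5 0.4 2.7
   vertex 0.1 2.3 0.5
  endloop
 endfacet
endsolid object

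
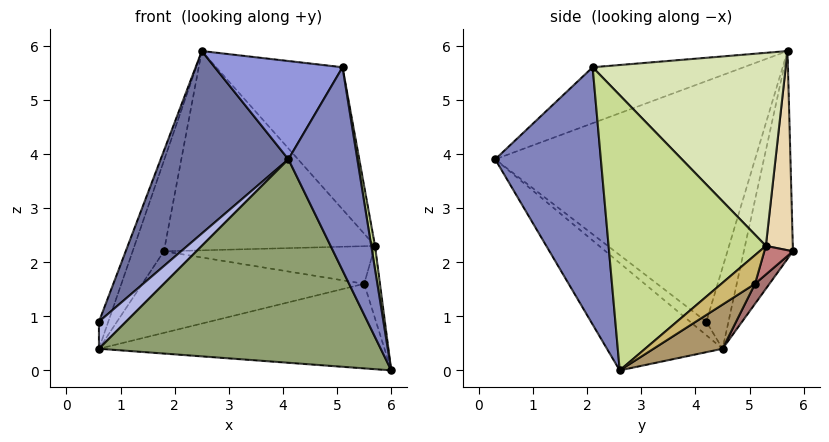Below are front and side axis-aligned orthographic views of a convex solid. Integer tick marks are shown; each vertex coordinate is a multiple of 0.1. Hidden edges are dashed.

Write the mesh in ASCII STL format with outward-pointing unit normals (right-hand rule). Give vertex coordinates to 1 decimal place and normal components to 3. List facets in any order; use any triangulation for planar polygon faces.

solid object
 facet normal -0.811 -0.399 0.428
  outer loop
   vertex 2.5 5.7 5.9
   vertex 0.6 4.2 0.9
   vertex 4.1 0.3 3.9
  endloop
 endfacet
 facet normal 0.834 -0.544 0.086
  outer loop
   vertex 5.1 2.1 5.6
   vertex 4.1 0.3 3.9
   vertex 6.0 2.6 0.0
  endloop
 endfacet
 facet normal -0.505 -0.427 0.750
  outer loop
   vertex 5.1 2.1 5.6
   vertex 2.5 5.7 5.9
   vertex 4.1 0.3 3.9
  endloop
 endfacet
 facet normal -0.457 -0.762 -0.457
  outer loop
   vertex 0.6 4.5 0.4
   vertex 4.1 0.3 3.9
   vertex 0.6 4.2 0.9
  endloop
 endfacet
 facet normal -0.307 -0.747 -0.590
  outer loop
   vertex 0.6 4.5 0.4
   vertex 6.0 2.6 0.0
   vertex 4.1 0.3 3.9
  endloop
 endfacet
 facet normal -0.897 0.379 0.227
  outer loop
   vertex 0.6 4.5 0.4
   vertex 0.6 4.2 0.9
   vertex 2.5 5.7 5.9
  endloop
 endfacet
 facet normal 0.987 -0.024 0.157
  outer loop
   vertex 5.7 5.3 2.3
   vertex 5.1 2.1 5.6
   vertex 6.0 2.6 0.0
  endloop
 endfacet
 facet normal 0.691 0.452 0.564
  outer loop
   vertex 5.7 5.3 2.3
   vertex 2.5 5.7 5.9
   vertex 5.1 2.1 5.6
  endloop
 endfacet
 facet normal 0.134 0.553 -0.822
  outer loop
   vertex 5.5 5.1 1.6
   vertex 6.0 2.6 0.0
   vertex 0.6 4.5 0.4
  endloop
 endfacet
 facet normal 0.846 0.397 -0.355
  outer loop
   vertex 5.5 5.1 1.6
   vertex 5.7 5.3 2.3
   vertex 6.0 2.6 0.0
  endloop
 endfacet
 facet normal -0.831 0.529 0.171
  outer loop
   vertex 1.8 5.8 2.2
   vertex 0.6 4.5 0.4
   vertex 2.5 5.7 5.9
  endloop
 endfacet
 facet normal 0.127 0.992 0.003
  outer loop
   vertex 1.8 5.8 2.2
   vertex 2.5 5.7 5.9
   vertex 5.7 5.3 2.3
  endloop
 endfacet
 facet normal 0.052 0.793 -0.607
  outer loop
   vertex 1.8 5.8 2.2
   vertex 5.5 5.1 1.6
   vertex 0.6 4.5 0.4
  endloop
 endfacet
 facet normal 0.129 0.943 -0.306
  outer loop
   vertex 1.8 5.8 2.2
   vertex 5.7 5.3 2.3
   vertex 5.5 5.1 1.6
  endloop
 endfacet
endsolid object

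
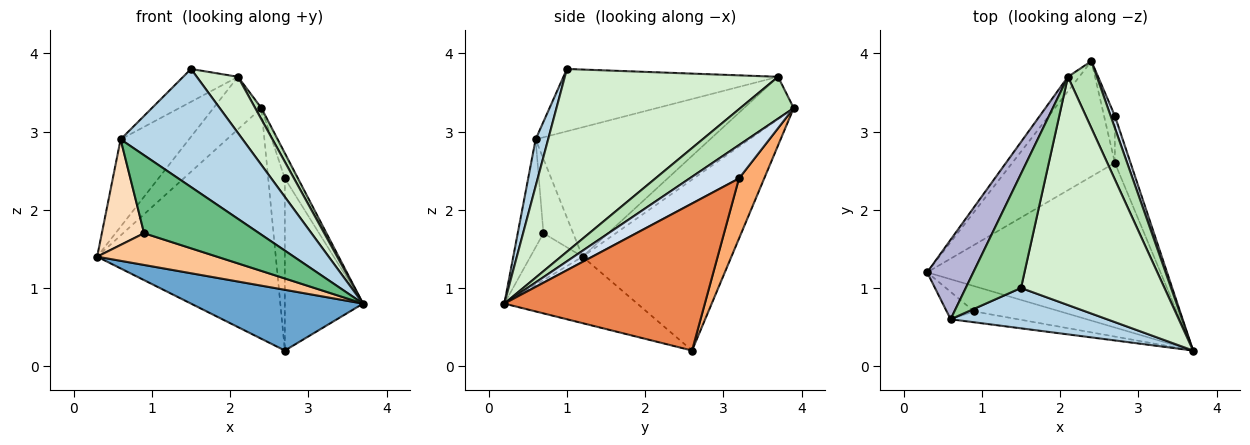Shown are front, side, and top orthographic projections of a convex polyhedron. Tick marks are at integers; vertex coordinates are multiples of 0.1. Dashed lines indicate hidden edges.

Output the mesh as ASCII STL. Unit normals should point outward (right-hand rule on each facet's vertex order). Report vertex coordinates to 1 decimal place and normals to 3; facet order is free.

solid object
 facet normal -0.258 -0.334 -0.906
  outer loop
   vertex 2.7 2.6 0.2
   vertex 3.7 0.2 0.8
   vertex 0.3 1.2 1.4
  endloop
 endfacet
 facet normal -0.598 0.717 -0.359
  outer loop
   vertex 2.7 2.6 0.2
   vertex 0.3 1.2 1.4
   vertex 2.4 3.9 3.3
  endloop
 endfacet
 facet normal 0.097 -0.942 0.322
  outer loop
   vertex 0.6 0.6 2.9
   vertex 3.7 0.2 0.8
   vertex 1.5 1.0 3.8
  endloop
 endfacet
 facet normal 0.959 0.255 0.121
  outer loop
   vertex 2.7 3.2 2.4
   vertex 2.4 3.9 3.3
   vertex 3.7 0.2 0.8
  endloop
 endfacet
 facet normal 0.927 0.362 -0.099
  outer loop
   vertex 2.7 3.2 2.4
   vertex 3.7 0.2 0.8
   vertex 2.7 2.6 0.2
  endloop
 endfacet
 facet normal 0.825 0.545 -0.149
  outer loop
   vertex 2.7 3.2 2.4
   vertex 2.7 2.6 0.2
   vertex 2.4 3.9 3.3
  endloop
 endfacet
 facet normal -0.322 -0.740 -0.590
  outer loop
   vertex 0.9 0.7 1.7
   vertex 0.3 1.2 1.4
   vertex 3.7 0.2 0.8
  endloop
 endfacet
 facet normal -0.563 -0.800 -0.207
  outer loop
   vertex 0.9 0.7 1.7
   vertex 0.6 0.6 2.9
   vertex 0.3 1.2 1.4
  endloop
 endfacet
 facet normal -0.216 -0.967 -0.135
  outer loop
   vertex 0.9 0.7 1.7
   vertex 3.7 0.2 0.8
   vertex 0.6 0.6 2.9
  endloop
 endfacet
 facet normal -0.735 0.187 0.652
  outer loop
   vertex 2.1 3.7 3.7
   vertex 0.6 0.6 2.9
   vertex 1.5 1.0 3.8
  endloop
 endfacet
 facet normal 0.819 -0.095 0.566
  outer loop
   vertex 2.1 3.7 3.7
   vertex 3.7 0.2 0.8
   vertex 2.4 3.9 3.3
  endloop
 endfacet
 facet normal 0.778 -0.150 0.610
  outer loop
   vertex 2.1 3.7 3.7
   vertex 1.5 1.0 3.8
   vertex 3.7 0.2 0.8
  endloop
 endfacet
 facet normal -0.706 0.682 -0.189
  outer loop
   vertex 2.1 3.7 3.7
   vertex 2.4 3.9 3.3
   vertex 0.3 1.2 1.4
  endloop
 endfacet
 facet normal -0.884 0.346 0.315
  outer loop
   vertex 2.1 3.7 3.7
   vertex 0.3 1.2 1.4
   vertex 0.6 0.6 2.9
  endloop
 endfacet
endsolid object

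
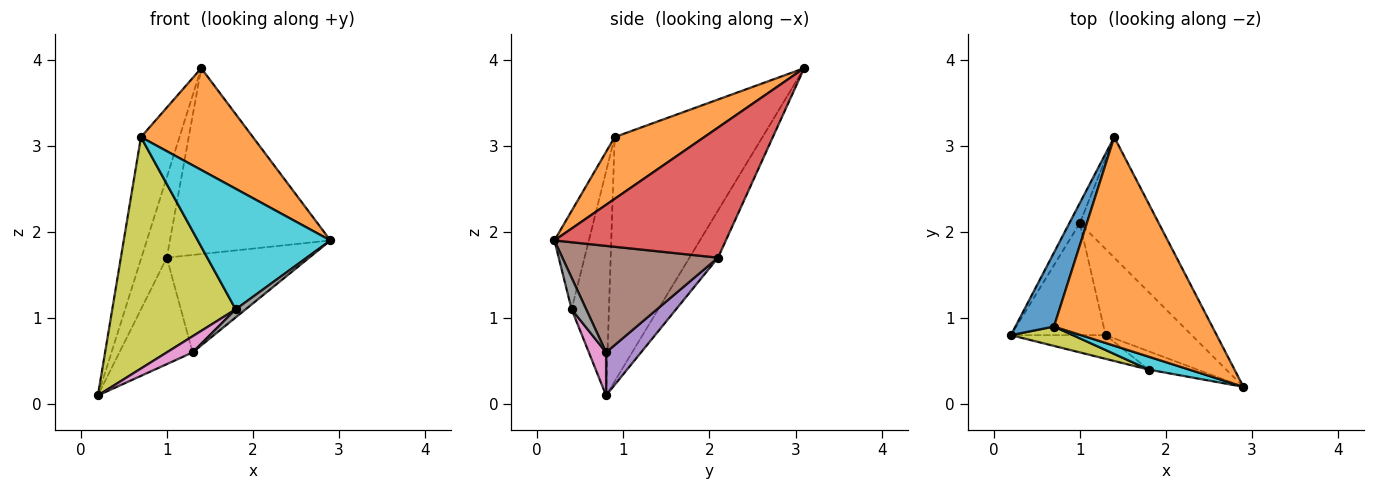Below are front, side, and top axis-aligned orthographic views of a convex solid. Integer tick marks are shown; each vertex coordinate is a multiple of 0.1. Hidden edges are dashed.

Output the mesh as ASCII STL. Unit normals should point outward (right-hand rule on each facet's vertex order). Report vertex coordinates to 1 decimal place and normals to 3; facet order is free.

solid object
 facet normal -0.957 0.249 0.151
  outer loop
   vertex 0.7 0.9 3.1
   vertex 1.4 3.1 3.9
   vertex 0.2 0.8 0.1
  endloop
 endfacet
 facet normal 0.331 -0.414 0.848
  outer loop
   vertex 0.7 0.9 3.1
   vertex 2.9 0.2 1.9
   vertex 1.4 3.1 3.9
  endloop
 endfacet
 facet normal -0.737 0.655 -0.164
  outer loop
   vertex 1.0 2.1 1.7
   vertex 0.2 0.8 0.1
   vertex 1.4 3.1 3.9
  endloop
 endfacet
 facet normal 0.667 0.625 -0.405
  outer loop
   vertex 1.0 2.1 1.7
   vertex 1.4 3.1 3.9
   vertex 2.9 0.2 1.9
  endloop
 endfacet
 facet normal 0.313 0.655 -0.688
  outer loop
   vertex 1.3 0.8 0.6
   vertex 0.2 0.8 0.1
   vertex 1.0 2.1 1.7
  endloop
 endfacet
 facet normal 0.634 0.580 -0.512
  outer loop
   vertex 1.3 0.8 0.6
   vertex 1.0 2.1 1.7
   vertex 2.9 0.2 1.9
  endloop
 endfacet
 facet normal 0.352 -0.527 -0.773
  outer loop
   vertex 1.8 0.4 1.1
   vertex 0.2 0.8 0.1
   vertex 1.3 0.8 0.6
  endloop
 endfacet
 facet normal 0.509 -0.347 -0.787
  outer loop
   vertex 1.8 0.4 1.1
   vertex 1.3 0.8 0.6
   vertex 2.9 0.2 1.9
  endloop
 endfacet
 facet normal -0.288 -0.954 0.080
  outer loop
   vertex 1.8 0.4 1.1
   vertex 0.7 0.9 3.1
   vertex 0.2 0.8 0.1
  endloop
 endfacet
 facet normal -0.250 -0.963 0.103
  outer loop
   vertex 1.8 0.4 1.1
   vertex 2.9 0.2 1.9
   vertex 0.7 0.9 3.1
  endloop
 endfacet
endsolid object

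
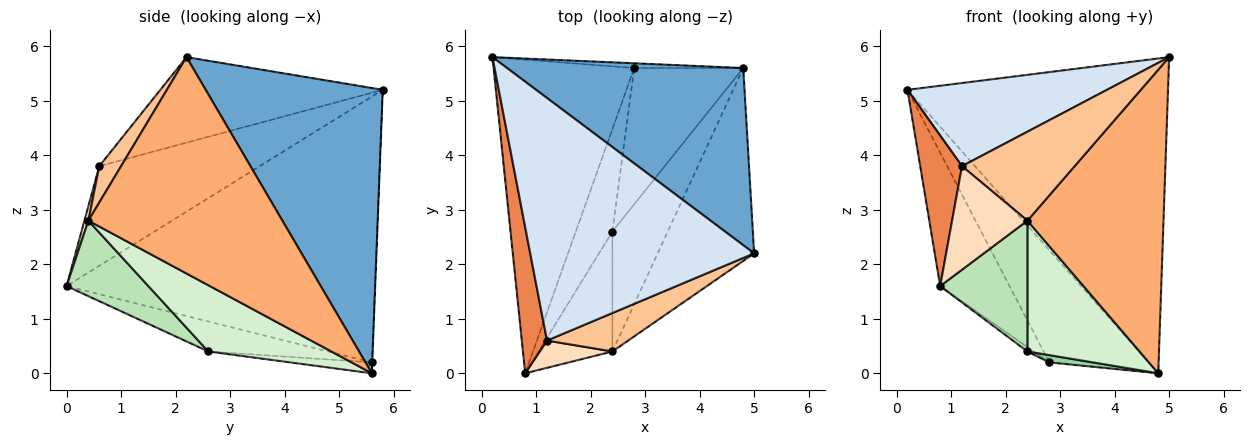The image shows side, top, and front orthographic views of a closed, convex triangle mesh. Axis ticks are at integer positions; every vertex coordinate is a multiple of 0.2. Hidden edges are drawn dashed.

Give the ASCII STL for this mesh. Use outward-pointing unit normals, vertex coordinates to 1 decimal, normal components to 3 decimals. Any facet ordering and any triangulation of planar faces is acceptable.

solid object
 facet normal 0.510 0.750 0.422
  outer loop
   vertex 4.8 5.6 0.0
   vertex 0.2 5.8 5.2
   vertex 5.0 2.2 5.8
  endloop
 endfacet
 facet normal -0.867 0.195 -0.459
  outer loop
   vertex 2.8 5.6 0.2
   vertex 0.8 0.0 1.6
   vertex 0.2 5.8 5.2
  endloop
 endfacet
 facet normal -0.004 0.999 -0.042
  outer loop
   vertex 2.8 5.6 0.2
   vertex 0.2 5.8 5.2
   vertex 4.8 5.6 0.0
  endloop
 endfacet
 facet normal -0.340 -0.305 0.890
  outer loop
   vertex 1.2 0.6 3.8
   vertex 5.0 2.2 5.8
   vertex 0.2 5.8 5.2
  endloop
 endfacet
 facet normal -0.940 -0.245 0.238
  outer loop
   vertex 1.2 0.6 3.8
   vertex 0.2 5.8 5.2
   vertex 0.8 0.0 1.6
  endloop
 endfacet
 facet normal 0.769 -0.540 -0.343
  outer loop
   vertex 2.4 0.4 2.8
   vertex 4.8 5.6 0.0
   vertex 5.0 2.2 5.8
  endloop
 endfacet
 facet normal 0.175 -0.904 0.391
  outer loop
   vertex 2.4 0.4 2.8
   vertex 5.0 2.2 5.8
   vertex 1.2 0.6 3.8
  endloop
 endfacet
 facet normal 0.051 -0.966 0.254
  outer loop
   vertex 2.4 0.4 2.8
   vertex 1.2 0.6 3.8
   vertex 0.8 0.0 1.6
  endloop
 endfacet
 facet normal -0.633 0.033 -0.773
  outer loop
   vertex 2.4 2.6 0.4
   vertex 0.8 0.0 1.6
   vertex 2.8 5.6 0.2
  endloop
 endfacet
 facet normal -0.099 -0.053 -0.994
  outer loop
   vertex 2.4 2.6 0.4
   vertex 2.8 5.6 0.2
   vertex 4.8 5.6 0.0
  endloop
 endfacet
 facet normal 0.569 -0.606 -0.556
  outer loop
   vertex 2.4 2.6 0.4
   vertex 2.4 0.4 2.8
   vertex 0.8 0.0 1.6
  endloop
 endfacet
 facet normal 0.629 -0.573 -0.525
  outer loop
   vertex 2.4 2.6 0.4
   vertex 4.8 5.6 0.0
   vertex 2.4 0.4 2.8
  endloop
 endfacet
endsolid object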